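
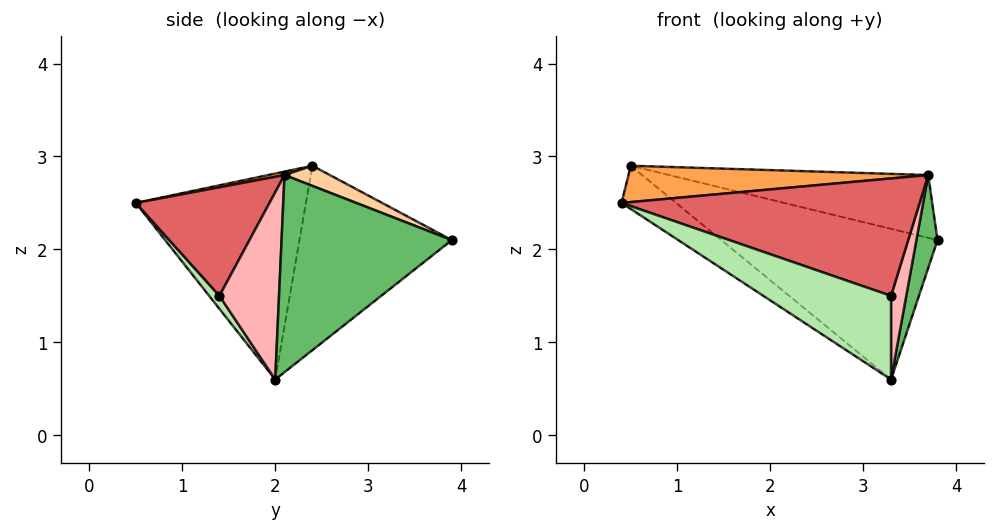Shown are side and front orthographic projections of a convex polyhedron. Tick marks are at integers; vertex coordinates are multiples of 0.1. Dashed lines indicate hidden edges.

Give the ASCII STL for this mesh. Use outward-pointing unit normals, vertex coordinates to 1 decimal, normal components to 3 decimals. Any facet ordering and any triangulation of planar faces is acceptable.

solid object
 facet normal -0.606 0.194 -0.771
  outer loop
   vertex 3.3 2.0 0.6
   vertex 0.4 0.5 2.5
   vertex 0.5 2.4 2.9
  endloop
 endfacet
 facet normal -0.440 0.625 -0.645
  outer loop
   vertex 3.3 2.0 0.6
   vertex 0.5 2.4 2.9
   vertex 3.8 3.9 2.1
  endloop
 endfacet
 facet normal 0.011 -0.207 0.978
  outer loop
   vertex 3.7 2.1 2.8
   vertex 0.5 2.4 2.9
   vertex 0.4 0.5 2.5
  endloop
 endfacet
 facet normal 0.063 0.359 0.931
  outer loop
   vertex 3.7 2.1 2.8
   vertex 3.8 3.9 2.1
   vertex 0.5 2.4 2.9
  endloop
 endfacet
 facet normal 0.978 -0.121 -0.172
  outer loop
   vertex 3.7 2.1 2.8
   vertex 3.3 2.0 0.6
   vertex 3.8 3.9 2.1
  endloop
 endfacet
 facet normal 0.067 -0.830 -0.553
  outer loop
   vertex 3.3 1.4 1.5
   vertex 0.4 0.5 2.5
   vertex 3.3 2.0 0.6
  endloop
 endfacet
 facet normal 0.384 -0.857 0.343
  outer loop
   vertex 3.3 1.4 1.5
   vertex 3.7 2.1 2.8
   vertex 0.4 0.5 2.5
  endloop
 endfacet
 facet normal 0.956 -0.244 -0.163
  outer loop
   vertex 3.3 1.4 1.5
   vertex 3.3 2.0 0.6
   vertex 3.7 2.1 2.8
  endloop
 endfacet
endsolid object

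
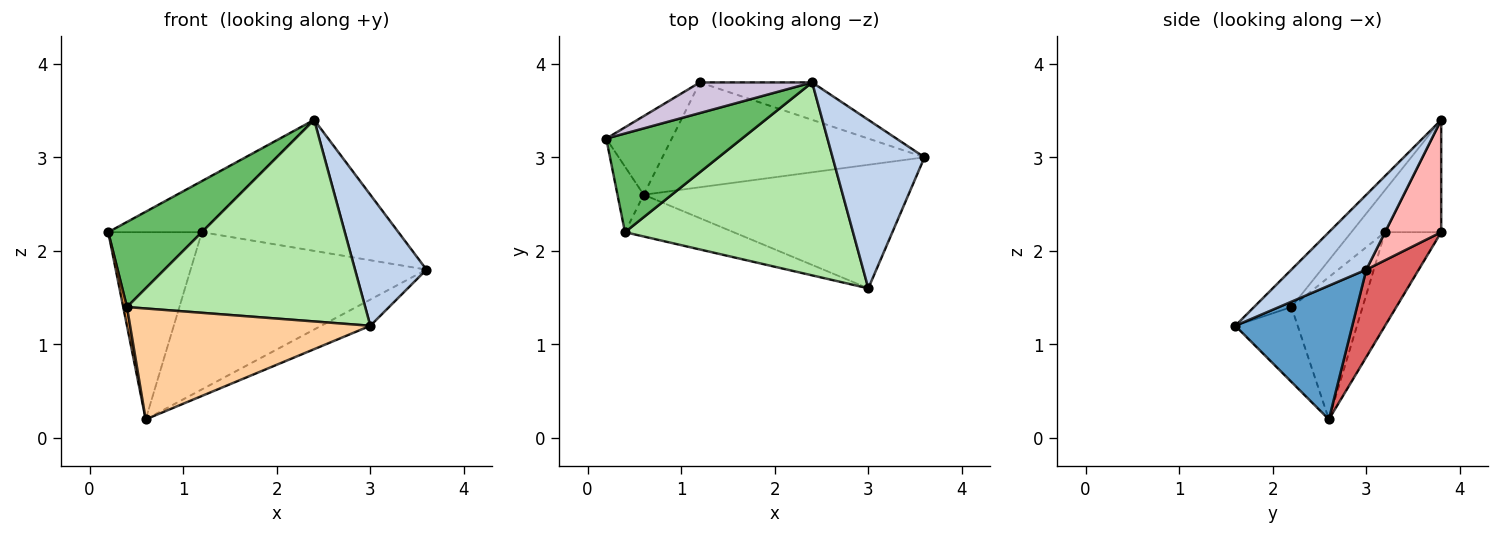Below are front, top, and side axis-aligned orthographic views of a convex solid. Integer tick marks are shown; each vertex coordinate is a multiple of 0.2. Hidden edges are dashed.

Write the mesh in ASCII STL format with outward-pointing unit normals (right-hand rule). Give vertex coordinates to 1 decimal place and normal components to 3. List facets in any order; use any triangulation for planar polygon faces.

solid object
 facet normal 0.443 0.186 -0.877
  outer loop
   vertex 0.6 2.6 0.2
   vertex 3.6 3.0 1.8
   vertex 3.0 1.6 1.2
  endloop
 endfacet
 facet normal 0.541 -0.516 0.664
  outer loop
   vertex 2.4 3.8 3.4
   vertex 3.0 1.6 1.2
   vertex 3.6 3.0 1.8
  endloop
 endfacet
 facet normal -0.982 -0.052 -0.181
  outer loop
   vertex 0.4 2.2 1.4
   vertex 0.2 3.2 2.2
   vertex 0.6 2.6 0.2
  endloop
 endfacet
 facet normal -0.236 -0.909 -0.342
  outer loop
   vertex 0.4 2.2 1.4
   vertex 0.6 2.6 0.2
   vertex 3.0 1.6 1.2
  endloop
 endfacet
 facet normal -0.229 -0.636 0.737
  outer loop
   vertex 0.4 2.2 1.4
   vertex 2.4 3.8 3.4
   vertex 0.2 3.2 2.2
  endloop
 endfacet
 facet normal -0.113 -0.718 0.687
  outer loop
   vertex 0.4 2.2 1.4
   vertex 3.0 1.6 1.2
   vertex 2.4 3.8 3.4
  endloop
 endfacet
 facet normal 0.182 0.818 -0.545
  outer loop
   vertex 1.2 3.8 2.2
   vertex 3.6 3.0 1.8
   vertex 0.6 2.6 0.2
  endloop
 endfacet
 facet normal 0.265 0.927 -0.265
  outer loop
   vertex 1.2 3.8 2.2
   vertex 2.4 3.8 3.4
   vertex 3.6 3.0 1.8
  endloop
 endfacet
 facet normal -0.484 0.807 -0.339
  outer loop
   vertex 1.2 3.8 2.2
   vertex 0.6 2.6 0.2
   vertex 0.2 3.2 2.2
  endloop
 endfacet
 facet normal -0.457 0.762 0.457
  outer loop
   vertex 1.2 3.8 2.2
   vertex 0.2 3.2 2.2
   vertex 2.4 3.8 3.4
  endloop
 endfacet
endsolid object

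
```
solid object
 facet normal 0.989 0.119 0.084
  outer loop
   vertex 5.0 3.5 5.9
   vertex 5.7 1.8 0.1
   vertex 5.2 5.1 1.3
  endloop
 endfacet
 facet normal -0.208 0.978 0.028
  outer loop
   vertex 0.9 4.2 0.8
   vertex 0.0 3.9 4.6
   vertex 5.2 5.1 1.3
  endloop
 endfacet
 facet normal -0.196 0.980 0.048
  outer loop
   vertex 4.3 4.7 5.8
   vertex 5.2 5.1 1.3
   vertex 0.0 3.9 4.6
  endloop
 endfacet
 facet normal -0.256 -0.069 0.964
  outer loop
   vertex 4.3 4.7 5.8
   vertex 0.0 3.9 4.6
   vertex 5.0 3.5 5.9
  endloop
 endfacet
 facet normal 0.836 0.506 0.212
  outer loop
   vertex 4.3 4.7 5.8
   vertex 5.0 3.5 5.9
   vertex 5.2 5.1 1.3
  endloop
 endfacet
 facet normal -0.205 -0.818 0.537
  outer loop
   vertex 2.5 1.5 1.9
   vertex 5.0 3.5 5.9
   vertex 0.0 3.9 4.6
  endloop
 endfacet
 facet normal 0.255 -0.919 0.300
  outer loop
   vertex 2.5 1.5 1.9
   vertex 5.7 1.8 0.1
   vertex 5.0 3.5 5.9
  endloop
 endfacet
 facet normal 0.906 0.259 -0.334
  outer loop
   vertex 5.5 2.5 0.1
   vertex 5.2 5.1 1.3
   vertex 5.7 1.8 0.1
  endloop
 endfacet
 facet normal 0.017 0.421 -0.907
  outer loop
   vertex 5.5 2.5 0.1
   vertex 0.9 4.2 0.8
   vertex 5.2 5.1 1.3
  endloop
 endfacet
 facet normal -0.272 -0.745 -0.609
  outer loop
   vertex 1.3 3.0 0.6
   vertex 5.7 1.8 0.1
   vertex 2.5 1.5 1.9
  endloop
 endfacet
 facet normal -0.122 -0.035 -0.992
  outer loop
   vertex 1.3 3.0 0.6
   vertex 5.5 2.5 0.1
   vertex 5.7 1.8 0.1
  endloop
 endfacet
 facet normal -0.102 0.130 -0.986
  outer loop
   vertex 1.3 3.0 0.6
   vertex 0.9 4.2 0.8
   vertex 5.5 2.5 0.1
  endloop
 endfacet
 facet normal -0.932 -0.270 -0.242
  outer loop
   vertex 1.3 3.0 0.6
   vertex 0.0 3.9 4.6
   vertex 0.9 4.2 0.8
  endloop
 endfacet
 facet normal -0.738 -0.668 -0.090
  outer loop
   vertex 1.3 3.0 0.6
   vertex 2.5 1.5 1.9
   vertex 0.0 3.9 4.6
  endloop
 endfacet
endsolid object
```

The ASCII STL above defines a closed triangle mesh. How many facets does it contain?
14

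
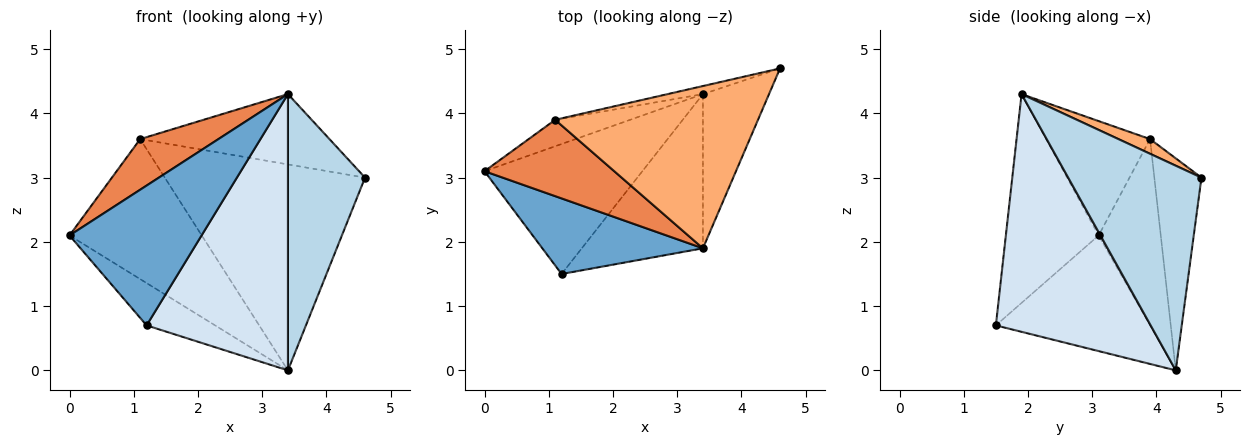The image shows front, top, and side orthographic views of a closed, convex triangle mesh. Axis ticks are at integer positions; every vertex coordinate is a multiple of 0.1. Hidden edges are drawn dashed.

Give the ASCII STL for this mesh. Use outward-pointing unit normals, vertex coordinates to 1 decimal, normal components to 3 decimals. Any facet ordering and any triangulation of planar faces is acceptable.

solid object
 facet normal -0.526 -0.748 0.404
  outer loop
   vertex 1.2 1.5 0.7
   vertex 3.4 1.9 4.3
   vertex 0.0 3.1 2.1
  endloop
 endfacet
 facet normal -0.572 0.254 -0.780
  outer loop
   vertex 3.4 4.3 0.0
   vertex 1.2 1.5 0.7
   vertex 0.0 3.1 2.1
  endloop
 endfacet
 facet normal 0.834 -0.482 -0.269
  outer loop
   vertex 3.4 4.3 0.0
   vertex 4.6 4.7 3.0
   vertex 3.4 1.9 4.3
  endloop
 endfacet
 facet normal 0.691 -0.631 -0.352
  outer loop
   vertex 3.4 4.3 0.0
   vertex 3.4 1.9 4.3
   vertex 1.2 1.5 0.7
  endloop
 endfacet
 facet normal -0.592 -0.446 0.672
  outer loop
   vertex 1.1 3.9 3.6
   vertex 0.0 3.1 2.1
   vertex 3.4 1.9 4.3
  endloop
 endfacet
 facet normal 0.066 0.397 0.916
  outer loop
   vertex 1.1 3.9 3.6
   vertex 3.4 1.9 4.3
   vertex 4.6 4.7 3.0
  endloop
 endfacet
 facet normal -0.419 0.892 -0.169
  outer loop
   vertex 1.1 3.9 3.6
   vertex 3.4 4.3 0.0
   vertex 0.0 3.1 2.1
  endloop
 endfacet
 facet normal -0.229 0.973 -0.038
  outer loop
   vertex 1.1 3.9 3.6
   vertex 4.6 4.7 3.0
   vertex 3.4 4.3 0.0
  endloop
 endfacet
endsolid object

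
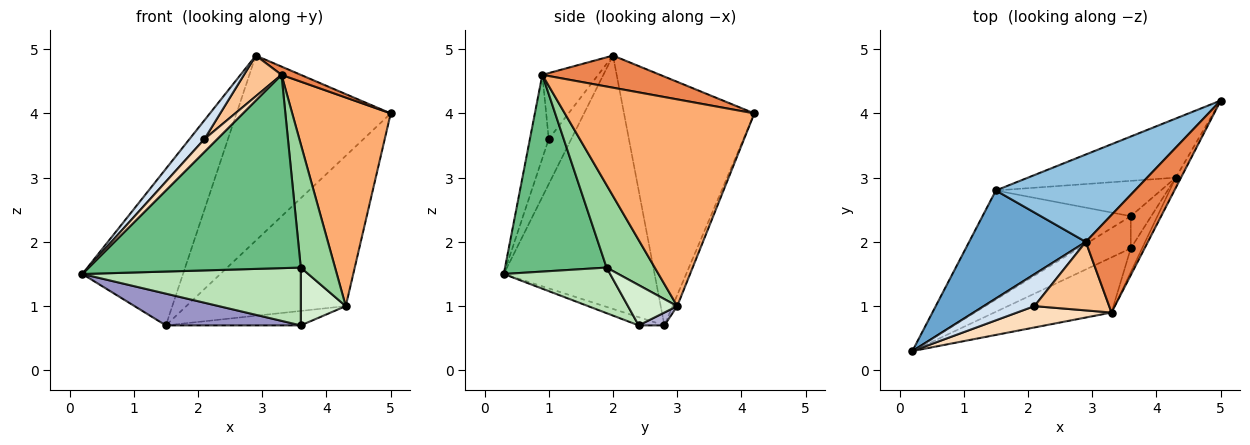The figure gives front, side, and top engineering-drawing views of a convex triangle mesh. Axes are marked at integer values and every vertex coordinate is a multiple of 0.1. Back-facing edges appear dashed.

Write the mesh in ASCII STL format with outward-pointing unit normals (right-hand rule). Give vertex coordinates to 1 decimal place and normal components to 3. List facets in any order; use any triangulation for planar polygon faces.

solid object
 facet normal -0.777 0.518 0.358
  outer loop
   vertex 2.9 2.0 4.9
   vertex 1.5 2.8 0.7
   vertex 0.2 0.3 1.5
  endloop
 endfacet
 facet normal -0.607 0.718 0.339
  outer loop
   vertex 2.9 2.0 4.9
   vertex 5.0 4.2 4.0
   vertex 1.5 2.8 0.7
  endloop
 endfacet
 facet normal -0.027 0.930 -0.366
  outer loop
   vertex 4.3 3.0 1.0
   vertex 1.5 2.8 0.7
   vertex 5.0 4.2 4.0
  endloop
 endfacet
 facet normal -0.608 -0.403 0.684
  outer loop
   vertex 2.1 1.0 3.6
   vertex 2.9 2.0 4.9
   vertex 0.2 0.3 1.5
  endloop
 endfacet
 facet normal 0.458 -0.075 0.886
  outer loop
   vertex 3.3 0.9 4.6
   vertex 5.0 4.2 4.0
   vertex 2.9 2.0 4.9
  endloop
 endfacet
 facet normal 0.887 -0.461 -0.023
  outer loop
   vertex 3.3 0.9 4.6
   vertex 4.3 3.0 1.0
   vertex 5.0 4.2 4.0
  endloop
 endfacet
 facet normal -0.605 -0.407 0.685
  outer loop
   vertex 3.3 0.9 4.6
   vertex 2.9 2.0 4.9
   vertex 2.1 1.0 3.6
  endloop
 endfacet
 facet normal -0.604 -0.411 0.683
  outer loop
   vertex 3.3 0.9 4.6
   vertex 2.1 1.0 3.6
   vertex 0.2 0.3 1.5
  endloop
 endfacet
 facet normal 0.418 -0.873 -0.249
  outer loop
   vertex 3.6 1.9 1.6
   vertex 3.3 0.9 4.6
   vertex 0.2 0.3 1.5
  endloop
 endfacet
 facet normal 0.810 -0.576 -0.111
  outer loop
   vertex 3.6 1.9 1.6
   vertex 4.3 3.0 1.0
   vertex 3.3 0.9 4.6
  endloop
 endfacet
 facet normal 0.392 -0.804 -0.447
  outer loop
   vertex 3.6 2.4 0.7
   vertex 3.6 1.9 1.6
   vertex 0.2 0.3 1.5
  endloop
 endfacet
 facet normal 0.692 -0.631 -0.351
  outer loop
   vertex 3.6 2.4 0.7
   vertex 4.3 3.0 1.0
   vertex 3.6 1.9 1.6
  endloop
 endfacet
 facet normal -0.053 -0.279 -0.959
  outer loop
   vertex 3.6 2.4 0.7
   vertex 0.2 0.3 1.5
   vertex 1.5 2.8 0.7
  endloop
 endfacet
 facet normal 0.072 0.378 -0.923
  outer loop
   vertex 3.6 2.4 0.7
   vertex 1.5 2.8 0.7
   vertex 4.3 3.0 1.0
  endloop
 endfacet
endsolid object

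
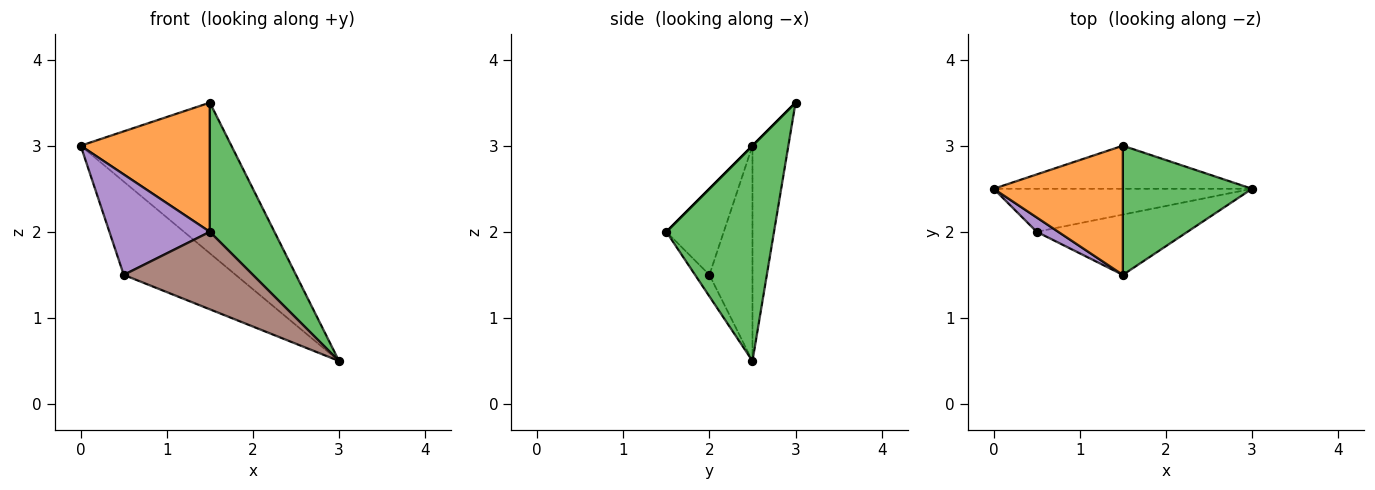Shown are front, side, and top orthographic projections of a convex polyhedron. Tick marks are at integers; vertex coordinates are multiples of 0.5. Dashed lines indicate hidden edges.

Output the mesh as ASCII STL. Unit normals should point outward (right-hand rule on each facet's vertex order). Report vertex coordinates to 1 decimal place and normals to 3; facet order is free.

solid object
 facet normal -0.223 0.937 -0.268
  outer loop
   vertex 1.5 3.0 3.5
   vertex 3.0 2.5 0.5
   vertex 0.0 2.5 3.0
  endloop
 endfacet
 facet normal 0.000 -0.707 0.707
  outer loop
   vertex 1.5 3.0 3.5
   vertex 0.0 2.5 3.0
   vertex 1.5 1.5 2.0
  endloop
 endfacet
 facet normal 0.762 -0.457 0.457
  outer loop
   vertex 1.5 3.0 3.5
   vertex 1.5 1.5 2.0
   vertex 3.0 2.5 0.5
  endloop
 endfacet
 facet normal -0.330 0.857 -0.396
  outer loop
   vertex 0.5 2.0 1.5
   vertex 0.0 2.5 3.0
   vertex 3.0 2.5 0.5
  endloop
 endfacet
 facet normal -0.492 -0.862 0.123
  outer loop
   vertex 0.5 2.0 1.5
   vertex 1.5 1.5 2.0
   vertex 0.0 2.5 3.0
  endloop
 endfacet
 facet normal -0.087 -0.786 -0.612
  outer loop
   vertex 0.5 2.0 1.5
   vertex 3.0 2.5 0.5
   vertex 1.5 1.5 2.0
  endloop
 endfacet
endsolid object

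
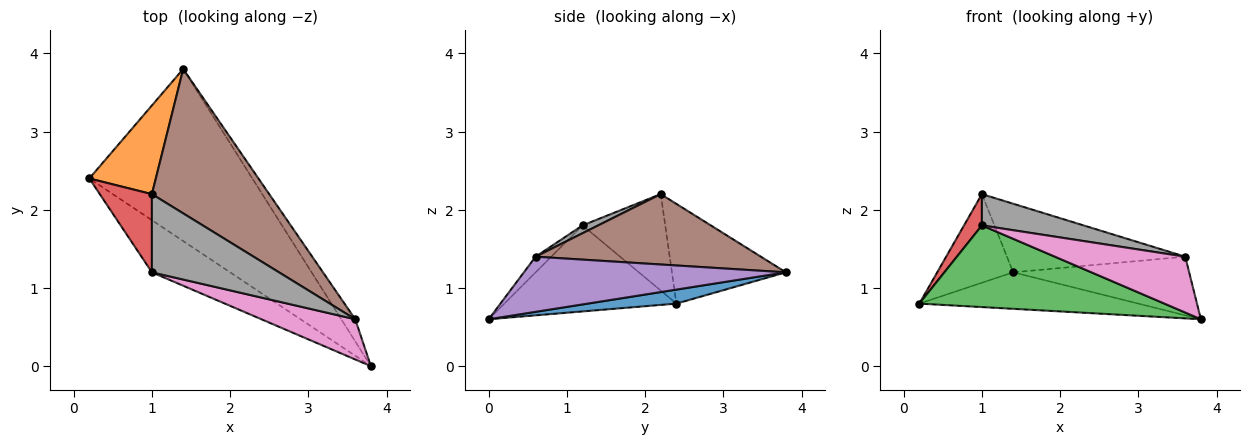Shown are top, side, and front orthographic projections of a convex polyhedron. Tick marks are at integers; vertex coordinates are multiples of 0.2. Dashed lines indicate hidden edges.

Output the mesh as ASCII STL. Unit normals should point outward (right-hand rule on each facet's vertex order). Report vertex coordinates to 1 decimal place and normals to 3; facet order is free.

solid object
 facet normal 0.084 0.207 -0.975
  outer loop
   vertex 1.4 3.8 1.2
   vertex 3.8 0.0 0.6
   vertex 0.2 2.4 0.8
  endloop
 endfacet
 facet normal -0.728 0.485 0.485
  outer loop
   vertex 1.0 2.2 2.2
   vertex 1.4 3.8 1.2
   vertex 0.2 2.4 0.8
  endloop
 endfacet
 facet normal -0.509 -0.725 -0.463
  outer loop
   vertex 1.0 1.2 1.8
   vertex 0.2 2.4 0.8
   vertex 3.8 0.0 0.6
  endloop
 endfacet
 facet normal -0.864 -0.187 0.467
  outer loop
   vertex 1.0 1.2 1.8
   vertex 1.0 2.2 2.2
   vertex 0.2 2.4 0.8
  endloop
 endfacet
 facet normal 0.812 0.546 -0.206
  outer loop
   vertex 3.6 0.6 1.4
   vertex 3.8 0.0 0.6
   vertex 1.4 3.8 1.2
  endloop
 endfacet
 facet normal 0.476 0.377 0.794
  outer loop
   vertex 3.6 0.6 1.4
   vertex 1.4 3.8 1.2
   vertex 1.0 2.2 2.2
  endloop
 endfacet
 facet normal -0.097 -0.808 0.582
  outer loop
   vertex 3.6 0.6 1.4
   vertex 1.0 1.2 1.8
   vertex 3.8 0.0 0.6
  endloop
 endfacet
 facet normal 0.057 -0.371 0.927
  outer loop
   vertex 3.6 0.6 1.4
   vertex 1.0 2.2 2.2
   vertex 1.0 1.2 1.8
  endloop
 endfacet
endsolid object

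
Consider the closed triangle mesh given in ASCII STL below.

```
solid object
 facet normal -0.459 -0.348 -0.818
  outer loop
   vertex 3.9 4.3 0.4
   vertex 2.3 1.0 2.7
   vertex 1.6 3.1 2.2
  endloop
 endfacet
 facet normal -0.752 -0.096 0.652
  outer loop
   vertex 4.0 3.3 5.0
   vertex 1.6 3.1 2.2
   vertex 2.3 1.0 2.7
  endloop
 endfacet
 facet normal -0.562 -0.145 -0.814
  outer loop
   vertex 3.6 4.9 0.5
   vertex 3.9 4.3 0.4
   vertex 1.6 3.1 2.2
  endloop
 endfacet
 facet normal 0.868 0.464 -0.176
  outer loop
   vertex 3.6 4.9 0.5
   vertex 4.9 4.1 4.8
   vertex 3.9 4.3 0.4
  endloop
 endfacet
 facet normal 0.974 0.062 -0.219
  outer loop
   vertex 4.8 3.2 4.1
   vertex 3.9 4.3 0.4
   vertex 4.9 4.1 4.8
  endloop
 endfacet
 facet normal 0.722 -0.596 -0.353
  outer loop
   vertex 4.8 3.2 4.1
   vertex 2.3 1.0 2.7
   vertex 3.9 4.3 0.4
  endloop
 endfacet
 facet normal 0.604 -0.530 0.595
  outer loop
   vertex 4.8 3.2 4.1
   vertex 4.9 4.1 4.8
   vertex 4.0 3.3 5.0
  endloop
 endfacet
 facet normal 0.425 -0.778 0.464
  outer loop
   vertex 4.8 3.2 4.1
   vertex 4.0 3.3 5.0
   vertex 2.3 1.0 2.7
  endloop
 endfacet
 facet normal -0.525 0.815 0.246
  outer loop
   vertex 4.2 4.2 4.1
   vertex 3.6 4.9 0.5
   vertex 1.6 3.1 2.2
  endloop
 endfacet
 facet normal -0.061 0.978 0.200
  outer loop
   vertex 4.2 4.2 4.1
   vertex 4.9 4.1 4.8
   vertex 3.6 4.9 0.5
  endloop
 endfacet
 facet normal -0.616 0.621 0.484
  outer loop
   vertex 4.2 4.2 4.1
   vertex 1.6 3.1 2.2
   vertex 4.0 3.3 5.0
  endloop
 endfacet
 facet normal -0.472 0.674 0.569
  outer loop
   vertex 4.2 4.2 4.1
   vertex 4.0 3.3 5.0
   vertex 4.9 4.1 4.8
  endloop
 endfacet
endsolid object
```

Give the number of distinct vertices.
8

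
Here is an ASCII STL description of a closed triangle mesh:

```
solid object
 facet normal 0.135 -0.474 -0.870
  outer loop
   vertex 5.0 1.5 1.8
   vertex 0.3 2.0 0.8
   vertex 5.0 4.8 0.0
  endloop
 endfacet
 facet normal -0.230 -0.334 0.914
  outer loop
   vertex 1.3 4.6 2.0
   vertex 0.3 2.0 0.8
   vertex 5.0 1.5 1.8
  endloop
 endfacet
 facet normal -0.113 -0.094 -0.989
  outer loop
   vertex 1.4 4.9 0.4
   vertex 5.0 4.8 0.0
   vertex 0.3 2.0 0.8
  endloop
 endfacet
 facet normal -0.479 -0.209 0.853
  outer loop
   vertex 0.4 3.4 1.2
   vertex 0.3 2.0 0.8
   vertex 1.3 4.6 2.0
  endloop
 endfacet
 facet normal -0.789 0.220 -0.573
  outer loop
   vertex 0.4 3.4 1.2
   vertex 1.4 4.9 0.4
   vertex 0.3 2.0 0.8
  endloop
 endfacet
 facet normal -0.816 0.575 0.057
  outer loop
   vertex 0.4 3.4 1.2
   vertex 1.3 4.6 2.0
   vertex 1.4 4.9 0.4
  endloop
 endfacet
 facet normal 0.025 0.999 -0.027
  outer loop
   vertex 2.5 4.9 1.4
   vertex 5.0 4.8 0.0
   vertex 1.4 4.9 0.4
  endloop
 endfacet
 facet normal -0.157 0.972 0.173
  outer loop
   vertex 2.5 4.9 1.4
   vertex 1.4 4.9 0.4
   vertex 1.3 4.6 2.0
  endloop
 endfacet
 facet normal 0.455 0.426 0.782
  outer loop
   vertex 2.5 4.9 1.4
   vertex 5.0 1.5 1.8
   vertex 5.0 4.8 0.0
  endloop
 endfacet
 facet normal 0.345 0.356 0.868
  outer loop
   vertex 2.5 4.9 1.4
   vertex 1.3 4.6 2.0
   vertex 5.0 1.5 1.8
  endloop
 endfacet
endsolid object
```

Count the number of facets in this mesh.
10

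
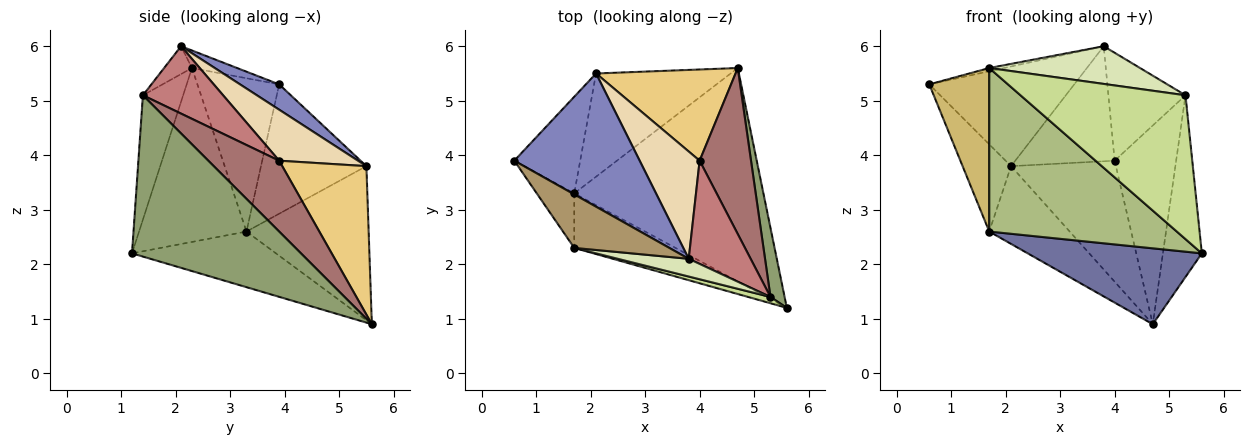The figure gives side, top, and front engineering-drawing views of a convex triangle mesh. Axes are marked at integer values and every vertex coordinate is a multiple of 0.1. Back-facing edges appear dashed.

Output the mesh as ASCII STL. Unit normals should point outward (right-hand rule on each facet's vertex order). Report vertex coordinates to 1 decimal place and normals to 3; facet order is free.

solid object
 facet normal -0.267 -0.323 -0.908
  outer loop
   vertex 1.7 3.3 2.6
   vertex 4.7 5.6 0.9
   vertex 5.6 1.2 2.2
  endloop
 endfacet
 facet normal 0.160 0.591 0.790
  outer loop
   vertex 2.1 5.5 3.8
   vertex 0.6 3.9 5.3
   vertex 3.8 2.1 6.0
  endloop
 endfacet
 facet normal -0.824 0.379 -0.420
  outer loop
   vertex 2.1 5.5 3.8
   vertex 1.7 3.3 2.6
   vertex 0.6 3.9 5.3
  endloop
 endfacet
 facet normal -0.675 0.444 -0.590
  outer loop
   vertex 2.1 5.5 3.8
   vertex 4.7 5.6 0.9
   vertex 1.7 3.3 2.6
  endloop
 endfacet
 facet normal 0.971 0.224 0.085
  outer loop
   vertex 5.3 1.4 5.1
   vertex 5.6 1.2 2.2
   vertex 4.7 5.6 0.9
  endloop
 endfacet
 facet normal -0.477 -0.834 -0.278
  outer loop
   vertex 1.7 2.3 5.6
   vertex 1.7 3.3 2.6
   vertex 5.6 1.2 2.2
  endloop
 endfacet
 facet normal -0.237 -0.971 0.042
  outer loop
   vertex 1.7 2.3 5.6
   vertex 5.6 1.2 2.2
   vertex 5.3 1.4 5.1
  endloop
 endfacet
 facet normal -0.165 -0.893 0.419
  outer loop
   vertex 1.7 2.3 5.6
   vertex 5.3 1.4 5.1
   vertex 3.8 2.1 6.0
  endloop
 endfacet
 facet normal -0.181 0.059 0.982
  outer loop
   vertex 1.7 2.3 5.6
   vertex 3.8 2.1 6.0
   vertex 0.6 3.9 5.3
  endloop
 endfacet
 facet normal -0.791 -0.580 -0.193
  outer loop
   vertex 1.7 2.3 5.6
   vertex 0.6 3.9 5.3
   vertex 1.7 3.3 2.6
  endloop
 endfacet
 facet normal 0.539 0.672 0.507
  outer loop
   vertex 4.0 3.9 3.9
   vertex 4.7 5.6 0.9
   vertex 2.1 5.5 3.8
  endloop
 endfacet
 facet normal 0.502 0.633 0.590
  outer loop
   vertex 4.0 3.9 3.9
   vertex 2.1 5.5 3.8
   vertex 3.8 2.1 6.0
  endloop
 endfacet
 facet normal 0.662 0.575 0.480
  outer loop
   vertex 4.0 3.9 3.9
   vertex 5.3 1.4 5.1
   vertex 4.7 5.6 0.9
  endloop
 endfacet
 facet normal 0.601 0.578 0.552
  outer loop
   vertex 4.0 3.9 3.9
   vertex 3.8 2.1 6.0
   vertex 5.3 1.4 5.1
  endloop
 endfacet
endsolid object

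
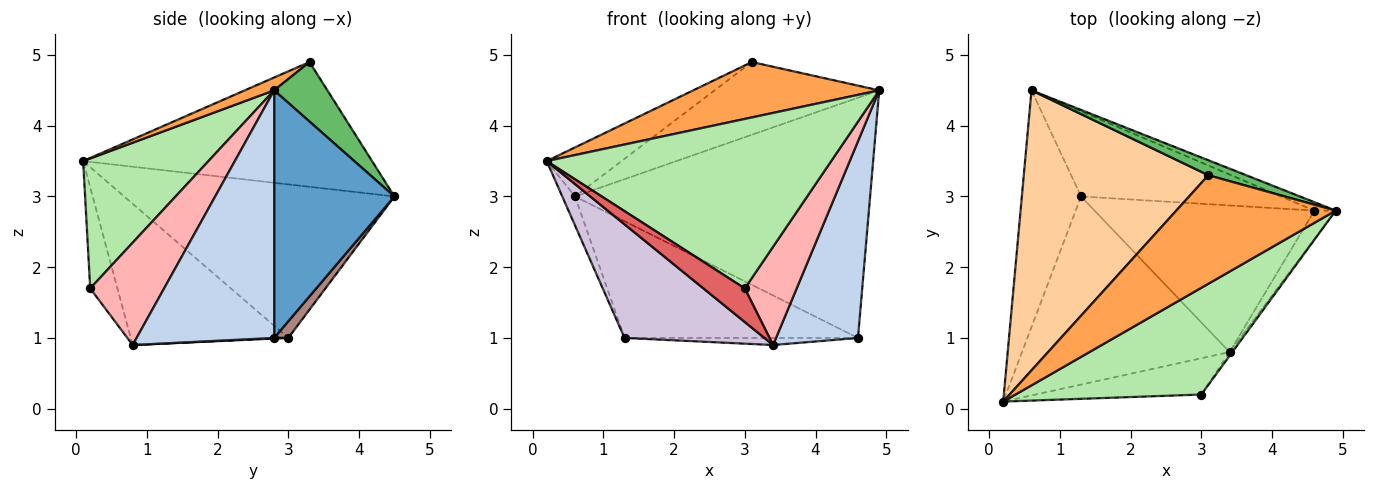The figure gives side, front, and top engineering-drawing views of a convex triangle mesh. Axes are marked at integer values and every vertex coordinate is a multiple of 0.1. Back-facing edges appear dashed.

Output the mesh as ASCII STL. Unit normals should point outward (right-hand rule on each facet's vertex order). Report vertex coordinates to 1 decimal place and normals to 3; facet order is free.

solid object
 facet normal 0.377 0.926 -0.032
  outer loop
   vertex 4.6 2.8 1.0
   vertex 0.6 4.5 3.0
   vertex 4.9 2.8 4.5
  endloop
 endfacet
 facet normal 0.857 -0.510 -0.073
  outer loop
   vertex 4.6 2.8 1.0
   vertex 4.9 2.8 4.5
   vertex 3.4 0.8 0.9
  endloop
 endfacet
 facet normal 0.071 -0.453 0.888
  outer loop
   vertex 3.1 3.3 4.9
   vertex 0.2 0.1 3.5
   vertex 4.9 2.8 4.5
  endloop
 endfacet
 facet normal -0.554 0.144 0.820
  outer loop
   vertex 3.1 3.3 4.9
   vertex 0.6 4.5 3.0
   vertex 0.2 0.1 3.5
  endloop
 endfacet
 facet normal 0.302 0.934 0.192
  outer loop
   vertex 3.1 3.3 4.9
   vertex 4.9 2.8 4.5
   vertex 0.6 4.5 3.0
  endloop
 endfacet
 facet normal 0.349 -0.793 0.499
  outer loop
   vertex 3.0 0.2 1.7
   vertex 4.9 2.8 4.5
   vertex 0.2 0.1 3.5
  endloop
 endfacet
 facet normal -0.408 -0.621 -0.670
  outer loop
   vertex 3.0 0.2 1.7
   vertex 0.2 0.1 3.5
   vertex 3.4 0.8 0.9
  endloop
 endfacet
 facet normal 0.818 -0.574 -0.022
  outer loop
   vertex 3.0 0.2 1.7
   vertex 3.4 0.8 0.9
   vertex 4.9 2.8 4.5
  endloop
 endfacet
 facet normal -0.932 0.044 -0.359
  outer loop
   vertex 1.3 3.0 1.0
   vertex 0.2 0.1 3.5
   vertex 0.6 4.5 3.0
  endloop
 endfacet
 facet normal -0.503 -0.447 -0.740
  outer loop
   vertex 1.3 3.0 1.0
   vertex 3.4 0.8 0.9
   vertex 0.2 0.1 3.5
  endloop
 endfacet
 facet normal 0.049 0.807 -0.588
  outer loop
   vertex 1.3 3.0 1.0
   vertex 0.6 4.5 3.0
   vertex 4.6 2.8 1.0
  endloop
 endfacet
 facet normal 0.003 0.048 -0.999
  outer loop
   vertex 1.3 3.0 1.0
   vertex 4.6 2.8 1.0
   vertex 3.4 0.8 0.9
  endloop
 endfacet
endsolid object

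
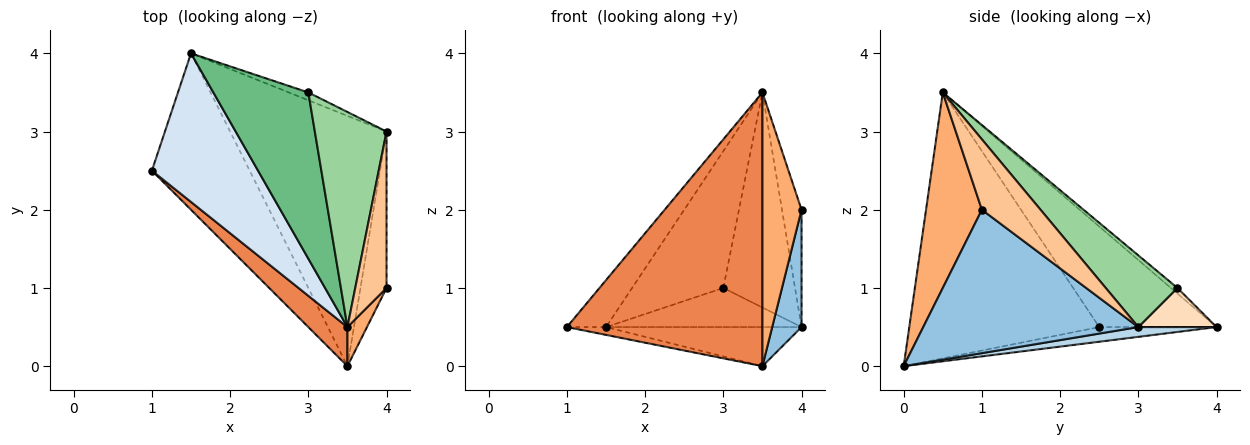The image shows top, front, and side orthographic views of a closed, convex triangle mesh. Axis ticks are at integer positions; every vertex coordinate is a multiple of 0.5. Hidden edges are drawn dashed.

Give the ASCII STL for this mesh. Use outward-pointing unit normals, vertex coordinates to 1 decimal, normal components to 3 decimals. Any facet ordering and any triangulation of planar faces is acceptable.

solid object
 facet normal -0.148 0.049 -0.988
  outer loop
   vertex 3.5 0.0 0.0
   vertex 1.0 2.5 0.5
   vertex 1.5 4.0 0.5
  endloop
 endfacet
 facet normal 0.975 -0.133 -0.177
  outer loop
   vertex 4.0 3.0 0.5
   vertex 4.0 1.0 2.0
   vertex 3.5 0.0 0.0
  endloop
 endfacet
 facet normal 0.062 0.154 -0.986
  outer loop
   vertex 4.0 3.0 0.5
   vertex 3.5 0.0 0.0
   vertex 1.5 4.0 0.5
  endloop
 endfacet
 facet normal -0.670 0.223 0.708
  outer loop
   vertex 3.5 0.5 3.5
   vertex 1.5 4.0 0.5
   vertex 1.0 2.5 0.5
  endloop
 endfacet
 facet normal -0.693 -0.714 0.102
  outer loop
   vertex 3.5 0.5 3.5
   vertex 1.0 2.5 0.5
   vertex 3.5 0.0 0.0
  endloop
 endfacet
 facet normal 0.816 -0.572 0.082
  outer loop
   vertex 3.5 0.5 3.5
   vertex 3.5 0.0 0.0
   vertex 4.0 1.0 2.0
  endloop
 endfacet
 facet normal 0.874 0.291 0.389
  outer loop
   vertex 3.5 0.5 3.5
   vertex 4.0 1.0 2.0
   vertex 4.0 3.0 0.5
  endloop
 endfacet
 facet normal 0.365 0.913 -0.183
  outer loop
   vertex 3.0 3.5 1.0
   vertex 4.0 3.0 0.5
   vertex 1.5 4.0 0.5
  endloop
 endfacet
 facet normal -0.045 0.635 0.771
  outer loop
   vertex 3.0 3.5 1.0
   vertex 1.5 4.0 0.5
   vertex 3.5 0.5 3.5
  endloop
 endfacet
 facet normal 0.577 0.577 0.577
  outer loop
   vertex 3.0 3.5 1.0
   vertex 3.5 0.5 3.5
   vertex 4.0 3.0 0.5
  endloop
 endfacet
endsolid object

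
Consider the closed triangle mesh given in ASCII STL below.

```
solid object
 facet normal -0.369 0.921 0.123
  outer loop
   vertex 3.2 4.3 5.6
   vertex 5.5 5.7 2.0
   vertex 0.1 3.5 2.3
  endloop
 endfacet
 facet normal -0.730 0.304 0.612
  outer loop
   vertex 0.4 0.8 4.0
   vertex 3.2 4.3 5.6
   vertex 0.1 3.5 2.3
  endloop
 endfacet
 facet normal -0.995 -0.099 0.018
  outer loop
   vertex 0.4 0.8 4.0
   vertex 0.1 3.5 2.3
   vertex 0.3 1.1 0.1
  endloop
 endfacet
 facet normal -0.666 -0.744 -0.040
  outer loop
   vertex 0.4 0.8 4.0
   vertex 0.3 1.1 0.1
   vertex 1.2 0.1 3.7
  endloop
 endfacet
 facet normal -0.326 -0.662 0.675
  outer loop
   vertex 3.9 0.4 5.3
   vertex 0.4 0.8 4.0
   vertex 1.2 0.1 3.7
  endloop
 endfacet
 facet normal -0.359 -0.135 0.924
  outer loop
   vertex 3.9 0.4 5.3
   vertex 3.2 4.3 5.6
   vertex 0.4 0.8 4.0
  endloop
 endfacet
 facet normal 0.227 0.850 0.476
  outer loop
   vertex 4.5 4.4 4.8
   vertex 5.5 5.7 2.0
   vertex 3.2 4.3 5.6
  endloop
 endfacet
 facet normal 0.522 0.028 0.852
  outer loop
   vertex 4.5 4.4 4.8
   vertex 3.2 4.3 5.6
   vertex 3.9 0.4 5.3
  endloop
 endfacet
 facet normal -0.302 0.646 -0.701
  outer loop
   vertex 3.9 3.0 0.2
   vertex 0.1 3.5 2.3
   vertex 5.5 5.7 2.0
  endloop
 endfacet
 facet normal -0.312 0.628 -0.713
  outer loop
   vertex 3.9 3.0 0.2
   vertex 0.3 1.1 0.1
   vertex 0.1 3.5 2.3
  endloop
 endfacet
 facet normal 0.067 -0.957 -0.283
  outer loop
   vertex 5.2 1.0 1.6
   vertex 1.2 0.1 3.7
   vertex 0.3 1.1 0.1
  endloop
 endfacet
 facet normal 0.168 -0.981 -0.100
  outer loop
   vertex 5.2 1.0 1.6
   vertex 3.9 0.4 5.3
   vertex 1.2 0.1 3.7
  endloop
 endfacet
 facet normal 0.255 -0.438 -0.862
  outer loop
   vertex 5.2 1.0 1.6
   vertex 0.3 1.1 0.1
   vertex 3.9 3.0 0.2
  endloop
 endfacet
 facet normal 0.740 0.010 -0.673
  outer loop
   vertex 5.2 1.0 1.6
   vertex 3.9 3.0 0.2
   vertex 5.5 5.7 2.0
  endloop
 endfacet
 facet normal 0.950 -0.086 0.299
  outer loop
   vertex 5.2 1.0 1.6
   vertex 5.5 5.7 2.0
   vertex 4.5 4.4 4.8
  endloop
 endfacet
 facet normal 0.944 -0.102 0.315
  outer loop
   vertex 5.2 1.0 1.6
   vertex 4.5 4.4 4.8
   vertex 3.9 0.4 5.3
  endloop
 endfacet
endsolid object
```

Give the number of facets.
16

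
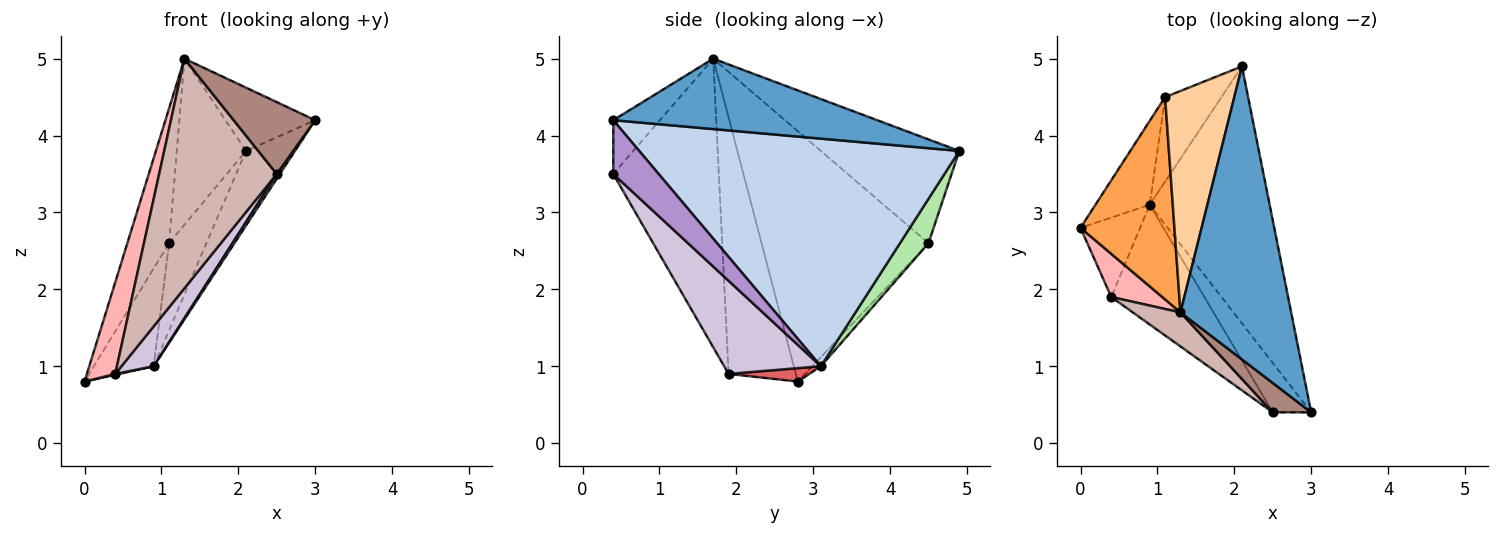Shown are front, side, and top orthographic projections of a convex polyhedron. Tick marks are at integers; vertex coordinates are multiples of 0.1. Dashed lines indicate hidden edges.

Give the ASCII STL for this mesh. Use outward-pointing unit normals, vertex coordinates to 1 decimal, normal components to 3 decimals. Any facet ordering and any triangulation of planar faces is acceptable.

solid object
 facet normal 0.528 0.179 0.830
  outer loop
   vertex 1.3 1.7 5.0
   vertex 3.0 0.4 4.2
   vertex 2.1 4.9 3.8
  endloop
 endfacet
 facet normal 0.877 0.134 -0.462
  outer loop
   vertex 0.9 3.1 1.0
   vertex 2.1 4.9 3.8
   vertex 3.0 0.4 4.2
  endloop
 endfacet
 facet normal -0.912 0.228 0.342
  outer loop
   vertex 1.1 4.5 2.6
   vertex 0.0 2.8 0.8
   vertex 1.3 1.7 5.0
  endloop
 endfacet
 facet normal -0.768 0.384 0.512
  outer loop
   vertex 1.1 4.5 2.6
   vertex 1.3 1.7 5.0
   vertex 2.1 4.9 3.8
  endloop
 endfacet
 facet normal -0.108 0.755 -0.647
  outer loop
   vertex 1.1 4.5 2.6
   vertex 0.9 3.1 1.0
   vertex 0.0 2.8 0.8
  endloop
 endfacet
 facet normal 0.481 0.629 -0.611
  outer loop
   vertex 1.1 4.5 2.6
   vertex 2.1 4.9 3.8
   vertex 0.9 3.1 1.0
  endloop
 endfacet
 facet normal 0.220 -0.010 -0.975
  outer loop
   vertex 0.4 1.9 0.9
   vertex 0.0 2.8 0.8
   vertex 0.9 3.1 1.0
  endloop
 endfacet
 facet normal -0.906 -0.383 0.180
  outer loop
   vertex 0.4 1.9 0.9
   vertex 1.3 1.7 5.0
   vertex 0.0 2.8 0.8
  endloop
 endfacet
 facet normal 0.812 -0.056 -0.580
  outer loop
   vertex 2.5 0.4 3.5
   vertex 0.9 3.1 1.0
   vertex 3.0 0.4 4.2
  endloop
 endfacet
 facet normal 0.688 -0.229 -0.688
  outer loop
   vertex 2.5 0.4 3.5
   vertex 0.4 1.9 0.9
   vertex 0.9 3.1 1.0
  endloop
 endfacet
 facet normal -0.468 -0.818 0.334
  outer loop
   vertex 2.5 0.4 3.5
   vertex 3.0 0.4 4.2
   vertex 1.3 1.7 5.0
  endloop
 endfacet
 facet normal -0.664 -0.740 0.110
  outer loop
   vertex 2.5 0.4 3.5
   vertex 1.3 1.7 5.0
   vertex 0.4 1.9 0.9
  endloop
 endfacet
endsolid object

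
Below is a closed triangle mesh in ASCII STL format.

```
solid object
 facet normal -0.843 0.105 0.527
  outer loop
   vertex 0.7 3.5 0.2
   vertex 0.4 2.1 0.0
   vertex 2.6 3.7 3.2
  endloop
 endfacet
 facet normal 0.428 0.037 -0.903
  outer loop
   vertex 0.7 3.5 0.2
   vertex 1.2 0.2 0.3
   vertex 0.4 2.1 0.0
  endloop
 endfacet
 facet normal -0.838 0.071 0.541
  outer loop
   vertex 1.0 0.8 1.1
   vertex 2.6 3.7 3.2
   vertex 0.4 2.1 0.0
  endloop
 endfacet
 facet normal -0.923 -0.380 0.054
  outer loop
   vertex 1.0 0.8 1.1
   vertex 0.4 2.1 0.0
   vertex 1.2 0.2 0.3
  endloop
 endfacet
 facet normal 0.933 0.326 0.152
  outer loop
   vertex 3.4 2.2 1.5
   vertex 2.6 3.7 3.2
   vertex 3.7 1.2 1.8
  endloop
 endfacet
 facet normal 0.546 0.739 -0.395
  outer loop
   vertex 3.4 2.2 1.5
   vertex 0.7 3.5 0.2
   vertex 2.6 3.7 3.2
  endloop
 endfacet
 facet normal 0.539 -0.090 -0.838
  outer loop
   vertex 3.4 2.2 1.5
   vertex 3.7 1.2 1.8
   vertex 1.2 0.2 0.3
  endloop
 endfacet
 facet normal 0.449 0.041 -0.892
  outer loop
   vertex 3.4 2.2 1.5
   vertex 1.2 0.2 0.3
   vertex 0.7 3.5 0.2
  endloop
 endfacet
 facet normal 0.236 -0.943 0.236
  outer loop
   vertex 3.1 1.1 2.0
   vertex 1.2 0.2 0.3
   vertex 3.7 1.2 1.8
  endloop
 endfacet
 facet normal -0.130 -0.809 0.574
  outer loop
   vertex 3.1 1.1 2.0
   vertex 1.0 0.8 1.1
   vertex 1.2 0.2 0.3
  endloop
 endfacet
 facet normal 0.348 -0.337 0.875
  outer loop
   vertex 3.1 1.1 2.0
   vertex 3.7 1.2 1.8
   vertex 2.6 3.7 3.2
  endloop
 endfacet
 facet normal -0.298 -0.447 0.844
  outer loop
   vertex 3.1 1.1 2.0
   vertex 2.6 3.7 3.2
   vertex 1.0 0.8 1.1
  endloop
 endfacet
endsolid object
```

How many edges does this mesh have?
18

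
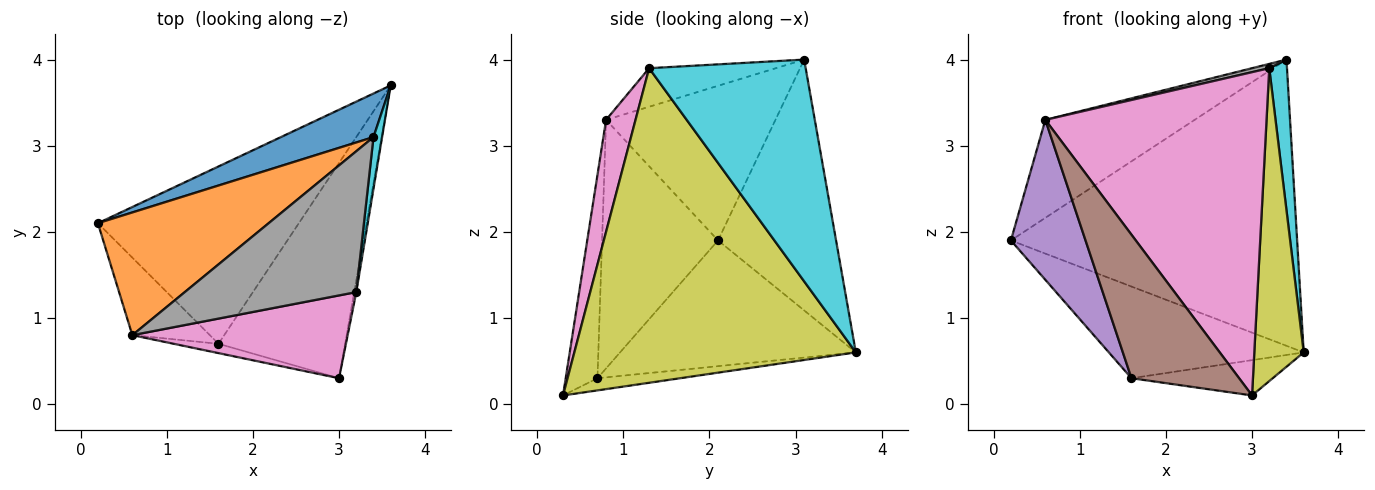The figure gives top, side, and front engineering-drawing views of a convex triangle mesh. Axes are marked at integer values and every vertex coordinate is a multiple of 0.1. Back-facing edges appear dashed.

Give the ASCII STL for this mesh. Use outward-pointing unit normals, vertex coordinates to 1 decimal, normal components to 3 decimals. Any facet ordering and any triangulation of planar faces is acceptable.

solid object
 facet normal -0.378 0.915 0.139
  outer loop
   vertex 3.4 3.1 4.0
   vertex 3.6 3.7 0.6
   vertex 0.2 2.1 1.9
  endloop
 endfacet
 facet normal -0.578 0.509 0.638
  outer loop
   vertex 0.6 0.8 3.3
   vertex 3.4 3.1 4.0
   vertex 0.2 2.1 1.9
  endloop
 endfacet
 facet normal -0.486 0.402 -0.776
  outer loop
   vertex 1.6 0.7 0.3
   vertex 0.2 2.1 1.9
   vertex 3.6 3.7 0.6
  endloop
 endfacet
 facet normal -0.094 0.161 -0.982
  outer loop
   vertex 1.6 0.7 0.3
   vertex 3.6 3.7 0.6
   vertex 3.0 0.3 0.1
  endloop
 endfacet
 facet normal -0.813 -0.523 -0.254
  outer loop
   vertex 1.6 0.7 0.3
   vertex 0.6 0.8 3.3
   vertex 0.2 2.1 1.9
  endloop
 endfacet
 facet normal -0.282 -0.957 -0.062
  outer loop
   vertex 1.6 0.7 0.3
   vertex 3.0 0.3 0.1
   vertex 0.6 0.8 3.3
  endloop
 endfacet
 facet normal 0.128 -0.961 0.246
  outer loop
   vertex 3.2 1.3 3.9
   vertex 0.6 0.8 3.3
   vertex 3.0 0.3 0.1
  endloop
 endfacet
 facet normal -0.219 -0.030 0.975
  outer loop
   vertex 3.2 1.3 3.9
   vertex 3.4 3.1 4.0
   vertex 0.6 0.8 3.3
  endloop
 endfacet
 facet normal 0.985 -0.173 -0.006
  outer loop
   vertex 3.2 1.3 3.9
   vertex 3.0 0.3 0.1
   vertex 3.6 3.7 0.6
  endloop
 endfacet
 facet normal 0.993 -0.112 0.039
  outer loop
   vertex 3.2 1.3 3.9
   vertex 3.6 3.7 0.6
   vertex 3.4 3.1 4.0
  endloop
 endfacet
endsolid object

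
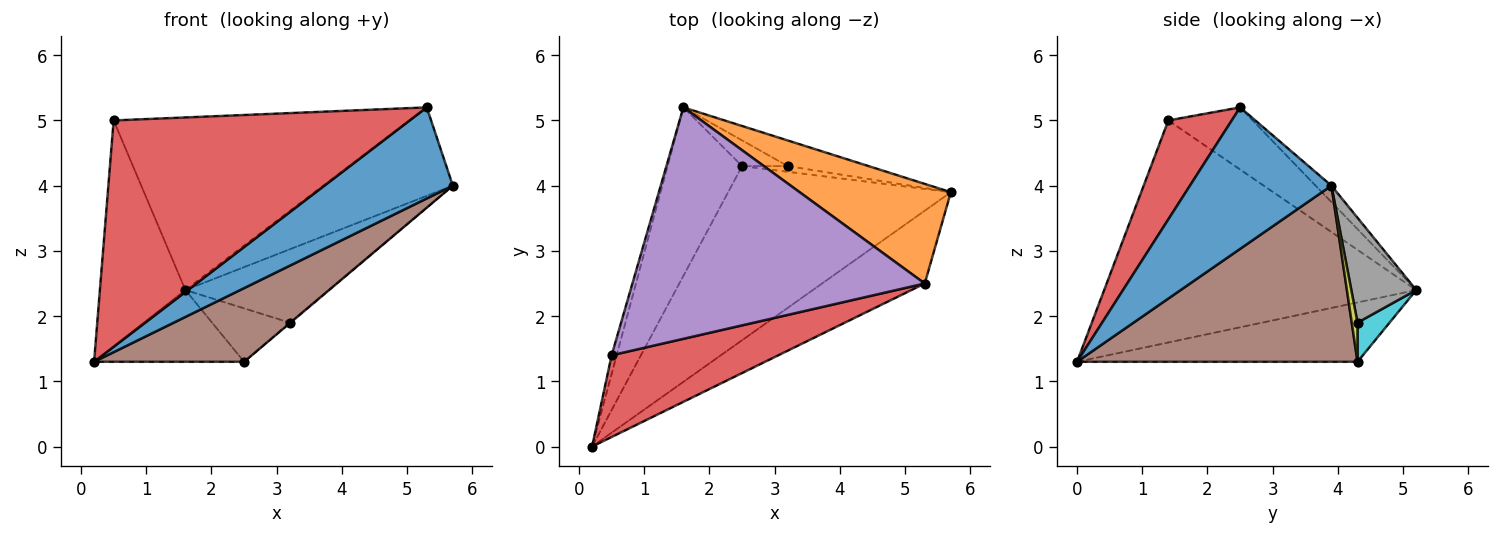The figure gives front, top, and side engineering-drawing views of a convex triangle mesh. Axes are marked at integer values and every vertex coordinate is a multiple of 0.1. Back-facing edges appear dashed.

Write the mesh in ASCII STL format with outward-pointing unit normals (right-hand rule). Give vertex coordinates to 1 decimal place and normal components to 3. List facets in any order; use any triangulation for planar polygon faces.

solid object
 facet normal 0.652 -0.592 -0.473
  outer loop
   vertex 5.3 2.5 5.2
   vertex 0.2 0.0 1.3
   vertex 5.7 3.9 4.0
  endloop
 endfacet
 facet normal -0.081 0.662 0.745
  outer loop
   vertex 5.3 2.5 5.2
   vertex 5.7 3.9 4.0
   vertex 1.6 5.2 2.4
  endloop
 endfacet
 facet normal -0.964 0.264 -0.022
  outer loop
   vertex 0.5 1.4 5.0
   vertex 1.6 5.2 2.4
   vertex 0.2 0.0 1.3
  endloop
 endfacet
 facet normal 0.197 -0.922 0.333
  outer loop
   vertex 0.5 1.4 5.0
   vertex 0.2 0.0 1.3
   vertex 5.3 2.5 5.2
  endloop
 endfacet
 facet normal -0.168 0.589 0.790
  outer loop
   vertex 0.5 1.4 5.0
   vertex 5.3 2.5 5.2
   vertex 1.6 5.2 2.4
  endloop
 endfacet
 facet normal 0.589 -0.315 -0.744
  outer loop
   vertex 2.5 4.3 1.3
   vertex 5.7 3.9 4.0
   vertex 0.2 0.0 1.3
  endloop
 endfacet
 facet normal -0.591 0.316 -0.742
  outer loop
   vertex 2.5 4.3 1.3
   vertex 0.2 0.0 1.3
   vertex 1.6 5.2 2.4
  endloop
 endfacet
 facet normal 0.393 0.868 -0.303
  outer loop
   vertex 3.2 4.3 1.9
   vertex 1.6 5.2 2.4
   vertex 5.7 3.9 4.0
  endloop
 endfacet
 facet normal 0.649 0.081 -0.757
  outer loop
   vertex 3.2 4.3 1.9
   vertex 5.7 3.9 4.0
   vertex 2.5 4.3 1.3
  endloop
 endfacet
 facet normal 0.348 0.845 -0.406
  outer loop
   vertex 3.2 4.3 1.9
   vertex 2.5 4.3 1.3
   vertex 1.6 5.2 2.4
  endloop
 endfacet
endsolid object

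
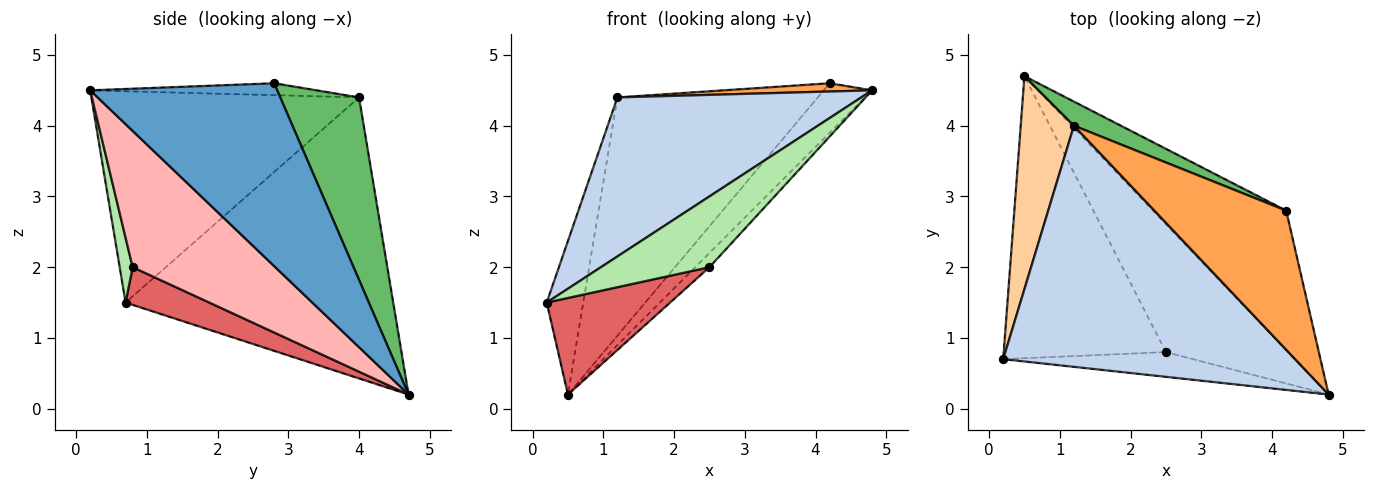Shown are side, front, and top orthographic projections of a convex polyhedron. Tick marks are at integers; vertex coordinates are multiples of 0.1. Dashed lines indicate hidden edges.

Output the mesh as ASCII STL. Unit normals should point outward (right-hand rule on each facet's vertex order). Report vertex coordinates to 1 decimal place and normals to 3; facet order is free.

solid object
 facet normal 0.791 0.205 -0.577
  outer loop
   vertex 4.2 2.8 4.6
   vertex 4.8 0.2 4.5
   vertex 0.5 4.7 0.2
  endloop
 endfacet
 facet normal -0.517 -0.471 0.715
  outer loop
   vertex 1.2 4.0 4.4
   vertex 0.2 0.7 1.5
   vertex 4.8 0.2 4.5
  endloop
 endfacet
 facet normal -0.090 -0.059 0.994
  outer loop
   vertex 1.2 4.0 4.4
   vertex 4.8 0.2 4.5
   vertex 4.2 2.8 4.6
  endloop
 endfacet
 facet normal -0.974 0.133 0.184
  outer loop
   vertex 1.2 4.0 4.4
   vertex 0.5 4.7 0.2
   vertex 0.2 0.7 1.5
  endloop
 endfacet
 facet normal 0.364 0.927 0.094
  outer loop
   vertex 1.2 4.0 4.4
   vertex 4.2 2.8 4.6
   vertex 0.5 4.7 0.2
  endloop
 endfacet
 facet normal 0.112 -0.938 -0.328
  outer loop
   vertex 2.5 0.8 2.0
   vertex 4.8 0.2 4.5
   vertex 0.2 0.7 1.5
  endloop
 endfacet
 facet normal 0.215 -0.316 -0.924
  outer loop
   vertex 2.5 0.8 2.0
   vertex 0.2 0.7 1.5
   vertex 0.5 4.7 0.2
  endloop
 endfacet
 facet normal 0.743 0.074 -0.666
  outer loop
   vertex 2.5 0.8 2.0
   vertex 0.5 4.7 0.2
   vertex 4.8 0.2 4.5
  endloop
 endfacet
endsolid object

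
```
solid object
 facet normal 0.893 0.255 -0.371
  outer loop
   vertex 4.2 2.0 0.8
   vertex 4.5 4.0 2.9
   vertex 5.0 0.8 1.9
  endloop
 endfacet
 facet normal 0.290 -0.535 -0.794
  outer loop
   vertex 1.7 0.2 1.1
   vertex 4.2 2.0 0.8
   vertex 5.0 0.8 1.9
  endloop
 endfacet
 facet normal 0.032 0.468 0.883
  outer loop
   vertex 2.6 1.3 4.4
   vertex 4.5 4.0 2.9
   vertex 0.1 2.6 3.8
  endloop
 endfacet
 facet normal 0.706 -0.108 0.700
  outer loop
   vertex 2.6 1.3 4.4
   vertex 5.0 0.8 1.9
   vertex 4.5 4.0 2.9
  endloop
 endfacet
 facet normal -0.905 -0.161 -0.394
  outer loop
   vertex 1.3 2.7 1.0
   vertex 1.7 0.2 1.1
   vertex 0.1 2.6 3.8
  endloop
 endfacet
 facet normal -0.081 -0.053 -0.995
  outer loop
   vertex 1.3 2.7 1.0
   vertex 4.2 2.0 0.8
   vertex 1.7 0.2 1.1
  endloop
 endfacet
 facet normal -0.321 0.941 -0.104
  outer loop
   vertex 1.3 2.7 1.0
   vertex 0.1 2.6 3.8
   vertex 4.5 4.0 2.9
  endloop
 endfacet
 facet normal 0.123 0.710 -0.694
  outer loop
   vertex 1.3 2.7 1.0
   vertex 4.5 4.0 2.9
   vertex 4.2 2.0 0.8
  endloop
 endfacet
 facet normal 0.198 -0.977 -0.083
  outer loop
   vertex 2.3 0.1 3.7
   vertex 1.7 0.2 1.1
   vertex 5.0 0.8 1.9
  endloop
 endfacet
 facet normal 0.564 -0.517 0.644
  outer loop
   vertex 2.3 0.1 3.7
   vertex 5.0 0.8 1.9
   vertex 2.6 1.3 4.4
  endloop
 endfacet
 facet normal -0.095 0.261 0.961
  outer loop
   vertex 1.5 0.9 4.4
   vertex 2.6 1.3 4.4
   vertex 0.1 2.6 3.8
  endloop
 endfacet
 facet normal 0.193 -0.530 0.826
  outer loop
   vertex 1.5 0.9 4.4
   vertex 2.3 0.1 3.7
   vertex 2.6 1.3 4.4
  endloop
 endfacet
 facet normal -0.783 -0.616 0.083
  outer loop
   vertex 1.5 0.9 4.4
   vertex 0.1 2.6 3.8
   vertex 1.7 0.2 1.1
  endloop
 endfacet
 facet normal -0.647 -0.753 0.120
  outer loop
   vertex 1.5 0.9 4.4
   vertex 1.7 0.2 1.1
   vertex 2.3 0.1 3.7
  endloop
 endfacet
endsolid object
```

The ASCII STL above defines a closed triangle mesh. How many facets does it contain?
14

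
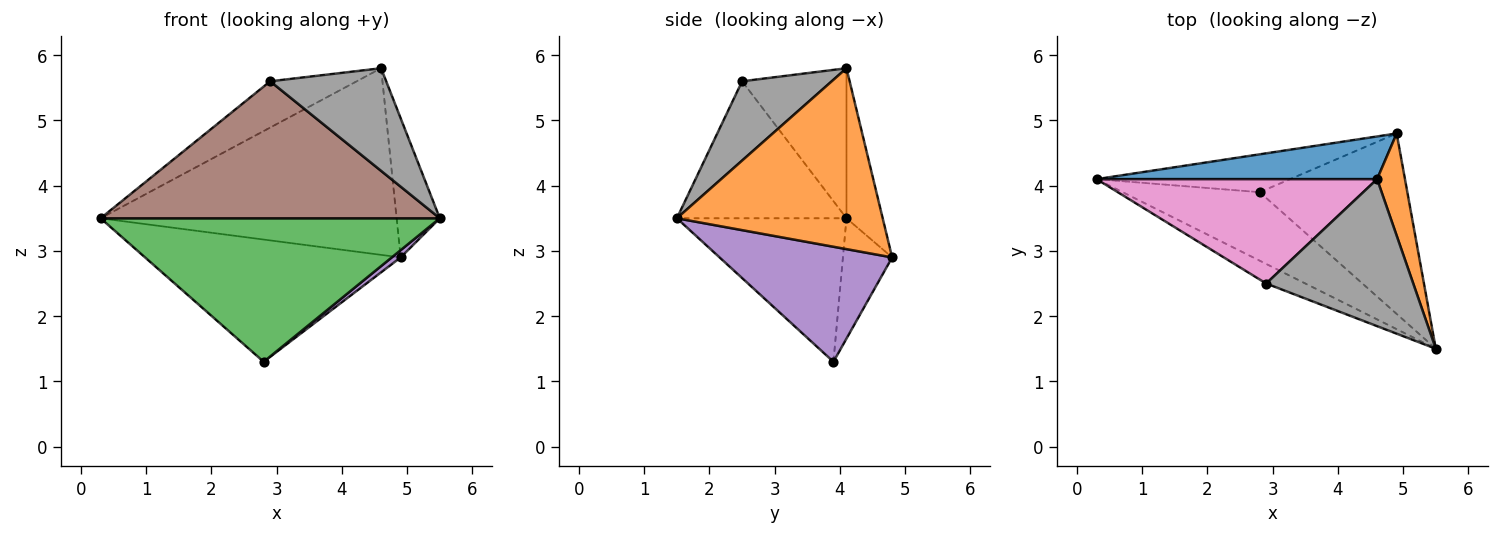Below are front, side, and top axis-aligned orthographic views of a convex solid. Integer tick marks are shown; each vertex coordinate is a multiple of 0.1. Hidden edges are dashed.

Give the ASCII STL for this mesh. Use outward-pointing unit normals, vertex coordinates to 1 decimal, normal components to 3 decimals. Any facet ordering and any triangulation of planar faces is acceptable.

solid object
 facet normal -0.118 0.968 0.221
  outer loop
   vertex 4.6 4.1 5.8
   vertex 4.9 4.8 2.9
   vertex 0.3 4.1 3.5
  endloop
 endfacet
 facet normal 0.968 0.203 0.149
  outer loop
   vertex 4.6 4.1 5.8
   vertex 5.5 1.5 3.5
   vertex 4.9 4.8 2.9
  endloop
 endfacet
 facet normal -0.411 -0.823 -0.393
  outer loop
   vertex 2.8 3.9 1.3
   vertex 5.5 1.5 3.5
   vertex 0.3 4.1 3.5
  endloop
 endfacet
 facet normal -0.181 0.939 -0.291
  outer loop
   vertex 2.8 3.9 1.3
   vertex 0.3 4.1 3.5
   vertex 4.9 4.8 2.9
  endloop
 endfacet
 facet normal 0.614 -0.032 -0.788
  outer loop
   vertex 2.8 3.9 1.3
   vertex 4.9 4.8 2.9
   vertex 5.5 1.5 3.5
  endloop
 endfacet
 facet normal -0.444 -0.887 -0.127
  outer loop
   vertex 2.9 2.5 5.6
   vertex 0.3 4.1 3.5
   vertex 5.5 1.5 3.5
  endloop
 endfacet
 facet normal -0.439 0.364 0.821
  outer loop
   vertex 2.9 2.5 5.6
   vertex 4.6 4.1 5.8
   vertex 0.3 4.1 3.5
  endloop
 endfacet
 facet normal 0.404 -0.523 0.750
  outer loop
   vertex 2.9 2.5 5.6
   vertex 5.5 1.5 3.5
   vertex 4.6 4.1 5.8
  endloop
 endfacet
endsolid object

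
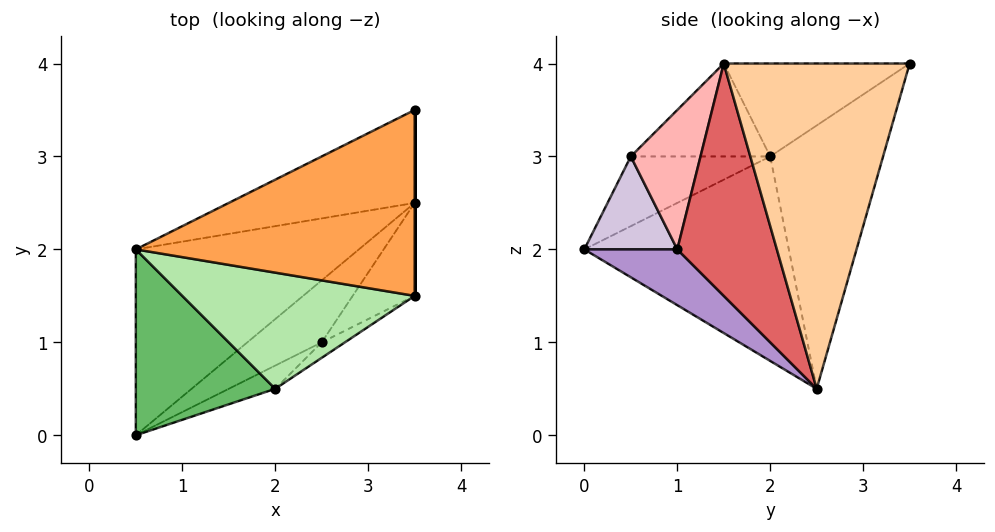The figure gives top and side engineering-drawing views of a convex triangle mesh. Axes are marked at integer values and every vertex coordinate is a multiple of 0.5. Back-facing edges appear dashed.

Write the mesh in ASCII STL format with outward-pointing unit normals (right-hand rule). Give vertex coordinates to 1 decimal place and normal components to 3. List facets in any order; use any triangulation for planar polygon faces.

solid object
 facet normal -0.363 0.896 -0.256
  outer loop
   vertex 3.5 2.5 0.5
   vertex 0.5 2.0 3.0
   vertex 3.5 3.5 4.0
  endloop
 endfacet
 facet normal -0.634 0.346 -0.692
  outer loop
   vertex 3.5 2.5 0.5
   vertex 0.5 0.0 2.0
   vertex 0.5 2.0 3.0
  endloop
 endfacet
 facet normal -0.316 0.000 0.949
  outer loop
   vertex 3.5 1.5 4.0
   vertex 3.5 3.5 4.0
   vertex 0.5 2.0 3.0
  endloop
 endfacet
 facet normal 1.000 0.000 0.000
  outer loop
   vertex 3.5 1.5 4.0
   vertex 3.5 2.5 0.5
   vertex 3.5 3.5 4.0
  endloop
 endfacet
 facet normal -0.408 -0.408 0.816
  outer loop
   vertex 2.0 0.5 3.0
   vertex 0.5 2.0 3.0
   vertex 0.5 0.0 2.0
  endloop
 endfacet
 facet normal -0.348 -0.348 0.870
  outer loop
   vertex 2.0 0.5 3.0
   vertex 3.5 1.5 4.0
   vertex 0.5 2.0 3.0
  endloop
 endfacet
 facet normal 0.718 -0.670 -0.191
  outer loop
   vertex 2.5 1.0 2.0
   vertex 3.5 2.5 0.5
   vertex 3.5 1.5 4.0
  endloop
 endfacet
 facet normal 0.597 -0.796 -0.100
  outer loop
   vertex 2.5 1.0 2.0
   vertex 3.5 1.5 4.0
   vertex 2.0 0.5 3.0
  endloop
 endfacet
 facet normal 0.384 -0.768 -0.512
  outer loop
   vertex 2.5 1.0 2.0
   vertex 0.5 0.0 2.0
   vertex 3.5 2.5 0.5
  endloop
 endfacet
 facet normal 0.436 -0.873 -0.218
  outer loop
   vertex 2.5 1.0 2.0
   vertex 2.0 0.5 3.0
   vertex 0.5 0.0 2.0
  endloop
 endfacet
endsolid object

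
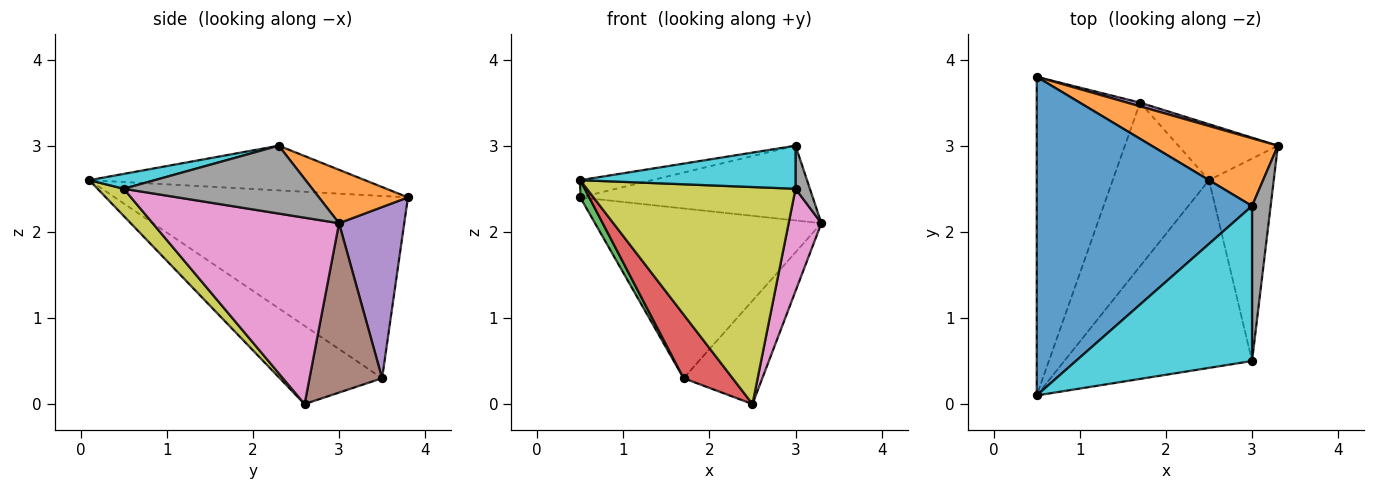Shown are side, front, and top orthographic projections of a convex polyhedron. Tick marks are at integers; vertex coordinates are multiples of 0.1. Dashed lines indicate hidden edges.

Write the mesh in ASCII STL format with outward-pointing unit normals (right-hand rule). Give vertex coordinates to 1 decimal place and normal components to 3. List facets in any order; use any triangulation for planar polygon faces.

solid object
 facet normal -0.203 0.053 0.978
  outer loop
   vertex 3.0 2.3 3.0
   vertex 0.5 3.8 2.4
   vertex 0.5 0.1 2.6
  endloop
 endfacet
 facet normal 0.273 0.713 0.646
  outer loop
   vertex 3.0 2.3 3.0
   vertex 3.3 3.0 2.1
   vertex 0.5 3.8 2.4
  endloop
 endfacet
 facet normal -0.870 -0.027 -0.493
  outer loop
   vertex 1.7 3.5 0.3
   vertex 0.5 0.1 2.6
   vertex 0.5 3.8 2.4
  endloop
 endfacet
 facet normal -0.604 -0.289 -0.743
  outer loop
   vertex 1.7 3.5 0.3
   vertex 2.5 2.6 0.0
   vertex 0.5 0.1 2.6
  endloop
 endfacet
 facet normal 0.277 0.961 0.021
  outer loop
   vertex 1.7 3.5 0.3
   vertex 0.5 3.8 2.4
   vertex 3.3 3.0 2.1
  endloop
 endfacet
 facet normal 0.630 0.683 -0.370
  outer loop
   vertex 1.7 3.5 0.3
   vertex 3.3 3.0 2.1
   vertex 2.5 2.6 0.0
  endloop
 endfacet
 facet normal 0.932 -0.164 -0.324
  outer loop
   vertex 3.0 0.5 2.5
   vertex 2.5 2.6 0.0
   vertex 3.3 3.0 2.1
  endloop
 endfacet
 facet normal 0.962 -0.073 0.264
  outer loop
   vertex 3.0 0.5 2.5
   vertex 3.3 3.0 2.1
   vertex 3.0 2.3 3.0
  endloop
 endfacet
 facet normal 0.094 -0.753 -0.651
  outer loop
   vertex 3.0 0.5 2.5
   vertex 0.5 0.1 2.6
   vertex 2.5 2.6 0.0
  endloop
 endfacet
 facet normal 0.081 -0.267 0.960
  outer loop
   vertex 3.0 0.5 2.5
   vertex 3.0 2.3 3.0
   vertex 0.5 0.1 2.6
  endloop
 endfacet
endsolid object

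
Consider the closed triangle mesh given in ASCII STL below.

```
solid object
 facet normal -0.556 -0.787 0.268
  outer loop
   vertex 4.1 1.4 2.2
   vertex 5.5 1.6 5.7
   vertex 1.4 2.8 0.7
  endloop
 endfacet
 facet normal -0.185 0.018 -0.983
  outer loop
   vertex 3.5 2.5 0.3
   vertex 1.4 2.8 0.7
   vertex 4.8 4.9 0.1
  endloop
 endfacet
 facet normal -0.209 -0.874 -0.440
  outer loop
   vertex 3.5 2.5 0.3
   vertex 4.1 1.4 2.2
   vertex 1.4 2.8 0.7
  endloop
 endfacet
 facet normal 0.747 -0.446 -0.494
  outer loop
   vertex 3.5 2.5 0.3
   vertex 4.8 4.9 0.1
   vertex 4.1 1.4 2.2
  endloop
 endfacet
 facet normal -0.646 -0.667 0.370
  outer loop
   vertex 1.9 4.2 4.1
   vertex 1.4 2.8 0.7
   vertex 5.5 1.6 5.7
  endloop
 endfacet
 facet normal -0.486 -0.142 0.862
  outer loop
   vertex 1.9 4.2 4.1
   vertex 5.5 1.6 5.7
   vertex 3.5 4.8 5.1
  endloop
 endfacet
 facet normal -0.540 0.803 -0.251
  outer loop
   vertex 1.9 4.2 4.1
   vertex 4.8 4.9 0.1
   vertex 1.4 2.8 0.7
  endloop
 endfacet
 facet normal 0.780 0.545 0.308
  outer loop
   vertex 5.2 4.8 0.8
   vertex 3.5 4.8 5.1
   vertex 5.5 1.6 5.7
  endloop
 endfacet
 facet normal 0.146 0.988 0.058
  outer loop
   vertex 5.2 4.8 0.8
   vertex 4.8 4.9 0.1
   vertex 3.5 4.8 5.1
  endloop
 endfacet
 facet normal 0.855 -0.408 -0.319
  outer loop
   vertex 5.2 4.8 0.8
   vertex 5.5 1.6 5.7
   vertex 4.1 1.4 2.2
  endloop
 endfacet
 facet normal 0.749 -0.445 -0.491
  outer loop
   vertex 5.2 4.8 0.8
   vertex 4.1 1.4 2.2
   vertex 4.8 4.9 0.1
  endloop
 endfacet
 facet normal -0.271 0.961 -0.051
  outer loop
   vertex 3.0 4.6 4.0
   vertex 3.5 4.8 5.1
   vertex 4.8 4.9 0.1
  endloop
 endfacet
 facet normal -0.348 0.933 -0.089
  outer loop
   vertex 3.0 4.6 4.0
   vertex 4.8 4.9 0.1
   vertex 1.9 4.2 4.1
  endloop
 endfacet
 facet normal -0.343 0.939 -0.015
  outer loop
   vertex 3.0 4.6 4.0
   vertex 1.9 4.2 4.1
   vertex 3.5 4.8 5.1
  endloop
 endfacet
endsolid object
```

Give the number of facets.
14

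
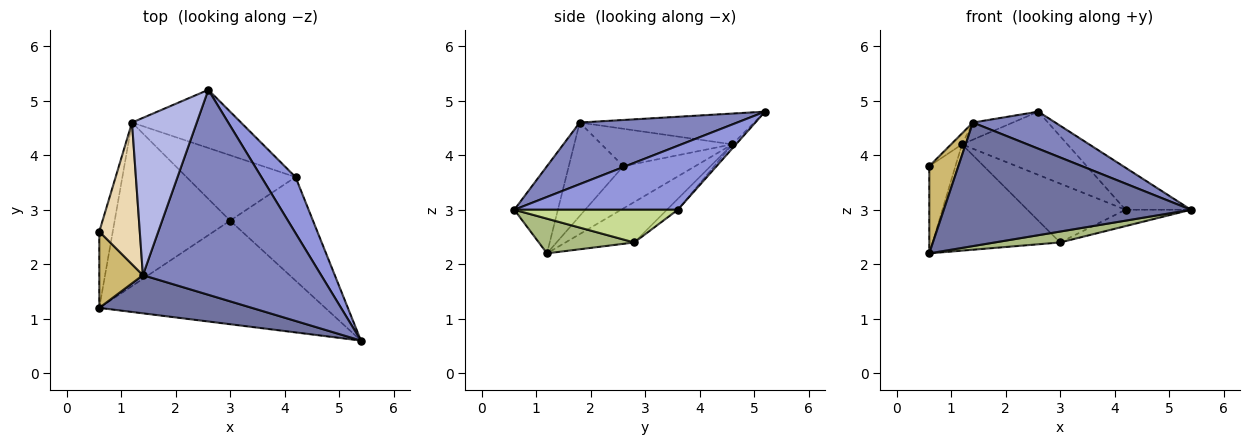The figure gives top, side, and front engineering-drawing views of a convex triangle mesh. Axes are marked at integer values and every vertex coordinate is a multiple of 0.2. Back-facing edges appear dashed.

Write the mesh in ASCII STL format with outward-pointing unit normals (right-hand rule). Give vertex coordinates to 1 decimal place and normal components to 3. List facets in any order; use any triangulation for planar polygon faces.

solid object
 facet normal -0.166 -0.942 0.291
  outer loop
   vertex 1.4 1.8 4.6
   vertex 0.6 1.2 2.2
   vertex 5.4 0.6 3.0
  endloop
 endfacet
 facet normal 0.322 -0.168 0.932
  outer loop
   vertex 1.4 1.8 4.6
   vertex 5.4 0.6 3.0
   vertex 2.6 5.2 4.8
  endloop
 endfacet
 facet normal 0.832 0.333 0.444
  outer loop
   vertex 4.2 3.6 3.0
   vertex 2.6 5.2 4.8
   vertex 5.4 0.6 3.0
  endloop
 endfacet
 facet normal -0.427 0.098 0.899
  outer loop
   vertex 1.2 4.6 4.2
   vertex 1.4 1.8 4.6
   vertex 2.6 5.2 4.8
  endloop
 endfacet
 facet normal -0.025 0.736 -0.677
  outer loop
   vertex 1.2 4.6 4.2
   vertex 2.6 5.2 4.8
   vertex 4.2 3.6 3.0
  endloop
 endfacet
 facet normal 0.151 -0.103 -0.983
  outer loop
   vertex 3.0 2.8 2.4
   vertex 5.4 0.6 3.0
   vertex 0.6 1.2 2.2
  endloop
 endfacet
 facet normal 0.363 0.145 -0.920
  outer loop
   vertex 3.0 2.8 2.4
   vertex 4.2 3.6 3.0
   vertex 5.4 0.6 3.0
  endloop
 endfacet
 facet normal -0.282 0.523 -0.805
  outer loop
   vertex 3.0 2.8 2.4
   vertex 0.6 1.2 2.2
   vertex 1.2 4.6 4.2
  endloop
 endfacet
 facet normal -0.074 0.667 -0.741
  outer loop
   vertex 3.0 2.8 2.4
   vertex 1.2 4.6 4.2
   vertex 4.2 3.6 3.0
  endloop
 endfacet
 facet normal -0.816 -0.435 0.381
  outer loop
   vertex 0.6 2.6 3.8
   vertex 0.6 1.2 2.2
   vertex 1.4 1.8 4.6
  endloop
 endfacet
 facet normal -0.900 0.327 -0.286
  outer loop
   vertex 0.6 2.6 3.8
   vertex 1.2 4.6 4.2
   vertex 0.6 1.2 2.2
  endloop
 endfacet
 facet normal -0.677 0.056 0.734
  outer loop
   vertex 0.6 2.6 3.8
   vertex 1.4 1.8 4.6
   vertex 1.2 4.6 4.2
  endloop
 endfacet
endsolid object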